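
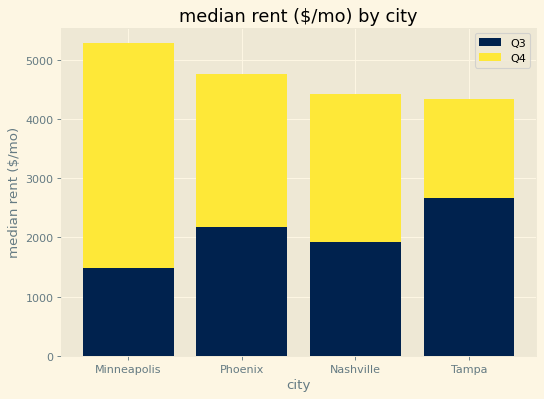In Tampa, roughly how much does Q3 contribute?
≈ 2500

Q3 top ≈ 2500, bottom ≈ 0; segment ≈ 2500.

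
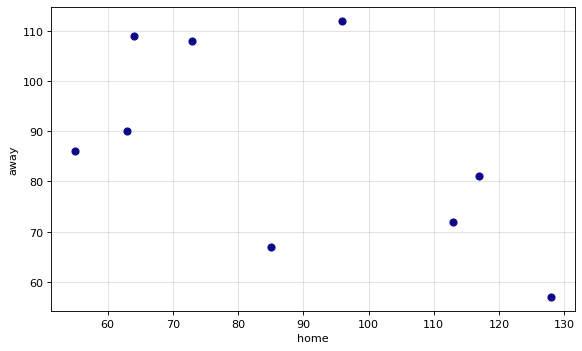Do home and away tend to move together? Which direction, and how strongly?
Points are negatively correlated; moderate (|r| ≈ 0.6).

negative, moderate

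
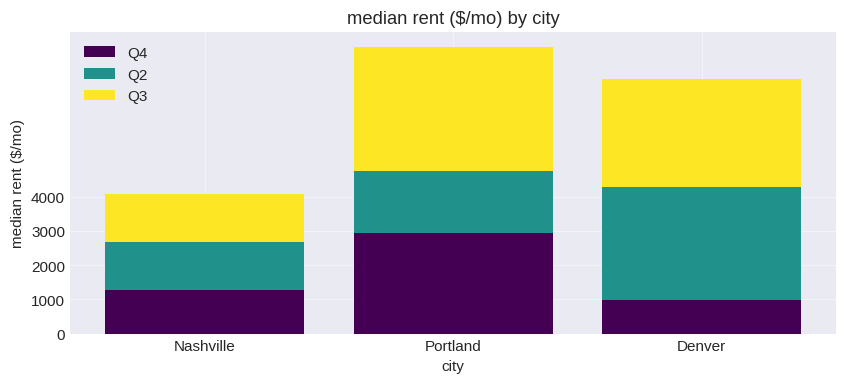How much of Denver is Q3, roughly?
Q3 top ≈ 7000, bottom ≈ 4000; segment ≈ 3000.

≈ 3000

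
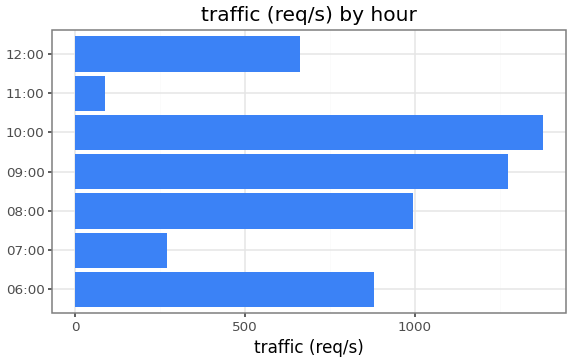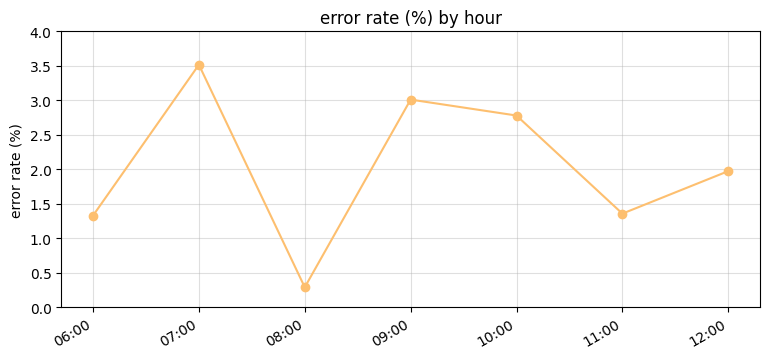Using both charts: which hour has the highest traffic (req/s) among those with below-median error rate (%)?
Chart 2 median error rate (%) ≈ 2; below-median hours: 06:00, 08:00, 11:00. Among those, 08:00 has the highest traffic (req/s) (≈ 1000).

08:00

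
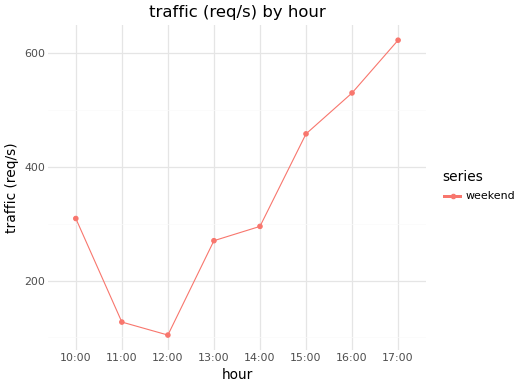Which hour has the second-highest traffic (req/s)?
16:00

Top 3: 17:00 ≈ 600, 16:00 ≈ 550, 15:00 ≈ 450.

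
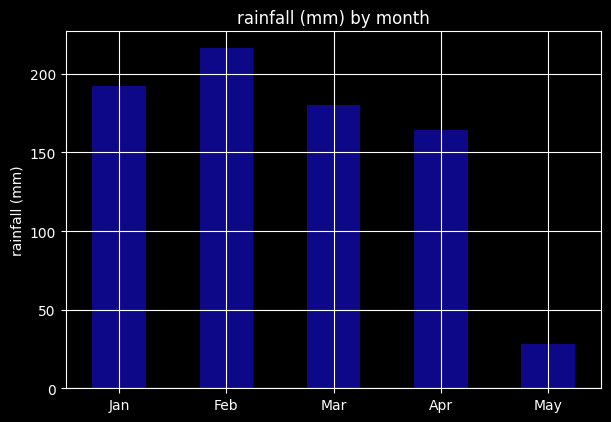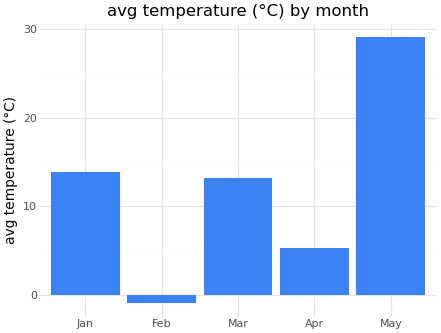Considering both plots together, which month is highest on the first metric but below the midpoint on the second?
Chart 2 median avg temperature (°C) ≈ 15; below-median months: Feb, Apr. Among those, Feb has the highest rainfall (mm) (≈ 220).

Feb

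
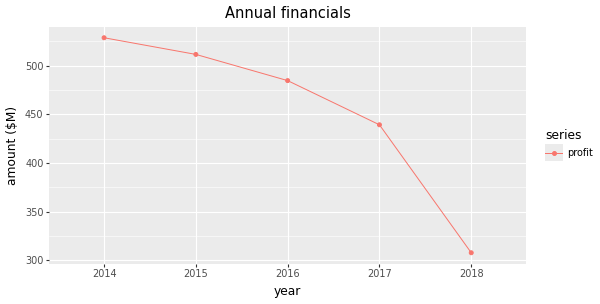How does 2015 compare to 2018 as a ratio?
2015 ≈ 520, 2018 ≈ 300; 520/300 ≈ 1.73.

≈ 1.73×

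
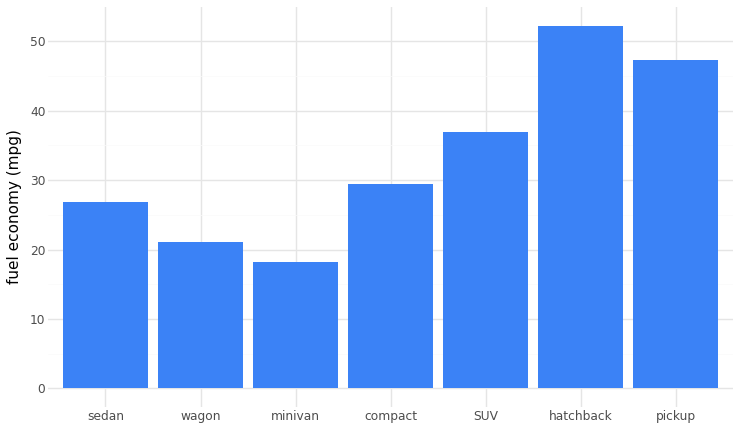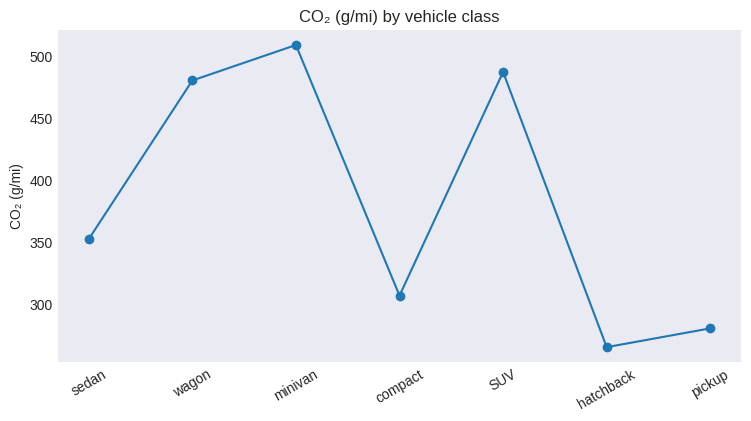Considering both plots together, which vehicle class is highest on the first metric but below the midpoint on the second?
Chart 2 median CO₂ (g/mi) ≈ 350; below-median vehicle classes: compact, hatchback, pickup. Among those, hatchback has the highest fuel economy (mpg) (≈ 50).

hatchback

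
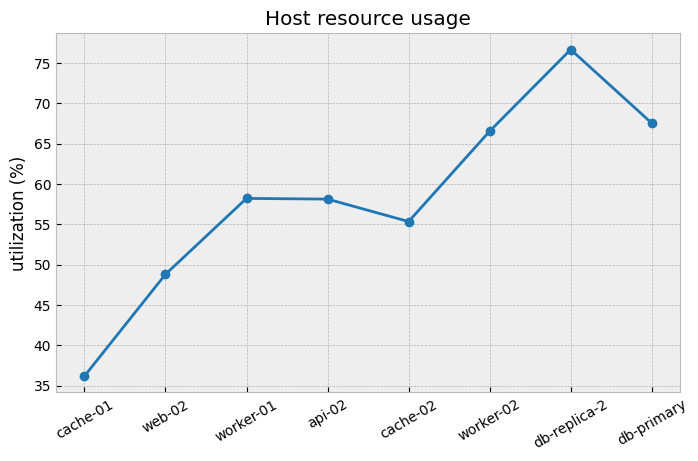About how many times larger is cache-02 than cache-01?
≈ 1.57×

cache-02 ≈ 55, cache-01 ≈ 35; 55/35 ≈ 1.57.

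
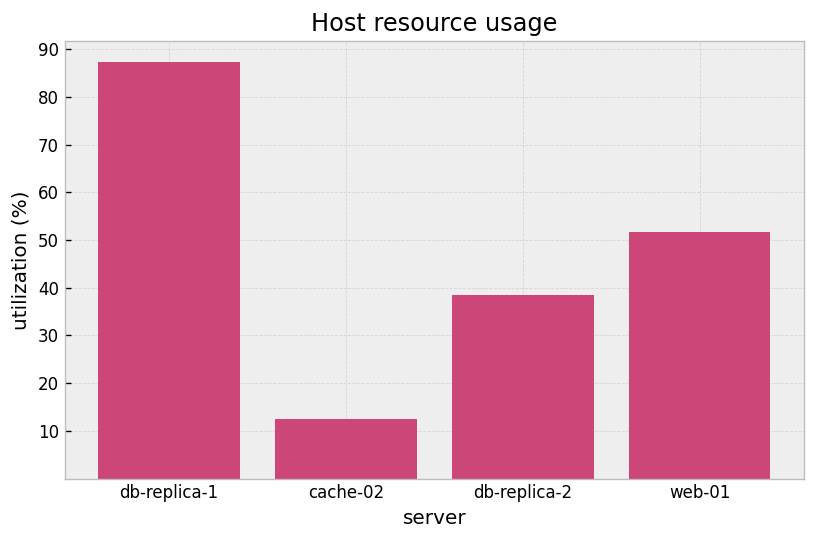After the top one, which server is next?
web-01

Top 3: db-replica-1 ≈ 90, web-01 ≈ 50, db-replica-2 ≈ 40.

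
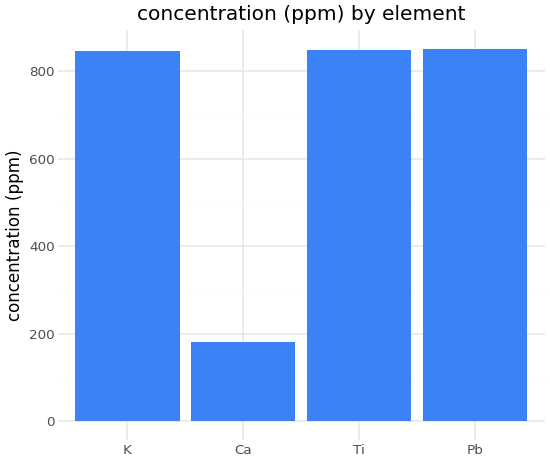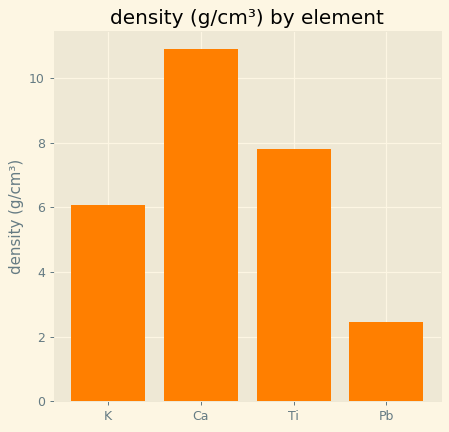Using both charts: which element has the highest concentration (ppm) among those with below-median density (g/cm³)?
Pb

Chart 2 median density (g/cm³) ≈ 7; below-median elements: K, Pb. Among those, Pb has the highest concentration (ppm) (≈ 900).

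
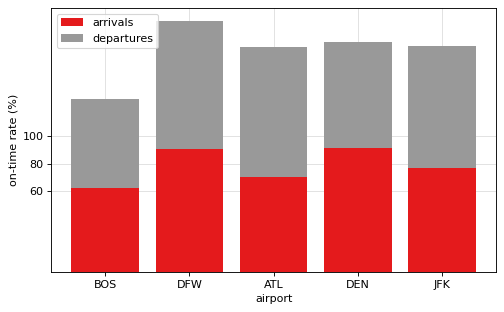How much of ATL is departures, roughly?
departures top ≈ 160, bottom ≈ 80; segment ≈ 80.

≈ 80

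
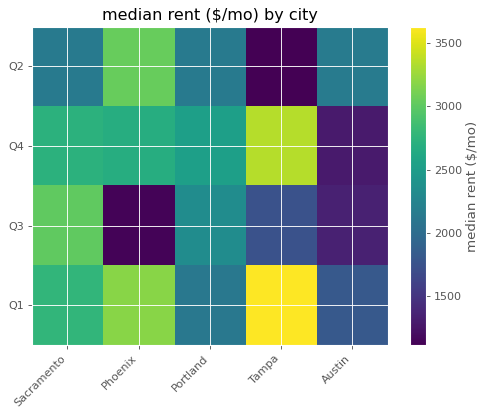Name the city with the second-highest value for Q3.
Portland

Top 3 for Q3: Sacramento ≈ 3000, Portland ≈ 2500, Tampa ≈ 1500.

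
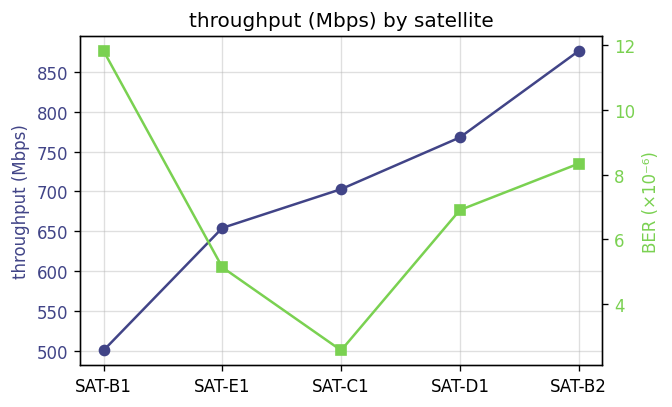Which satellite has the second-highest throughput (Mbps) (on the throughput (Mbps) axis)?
SAT-D1

Top 3 (on the throughput (Mbps) axis): SAT-B2 ≈ 900, SAT-D1 ≈ 750, SAT-C1 ≈ 700.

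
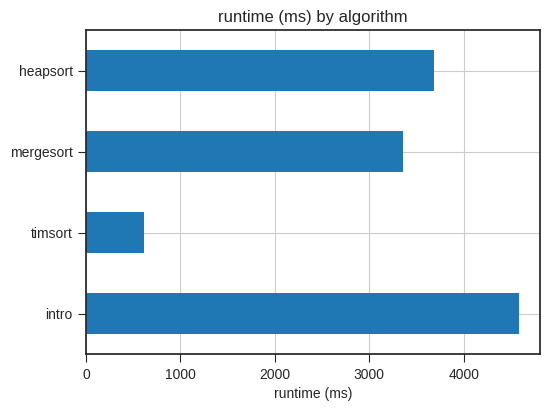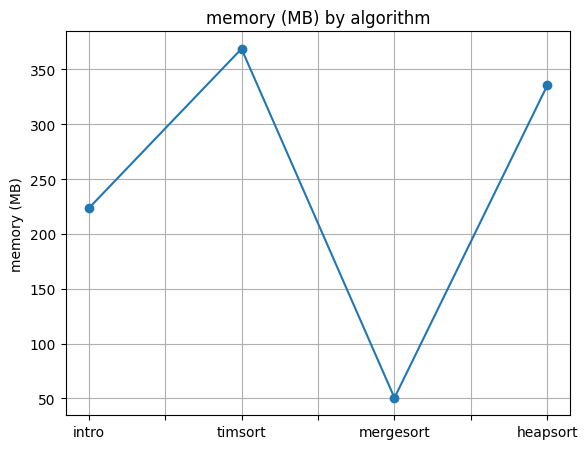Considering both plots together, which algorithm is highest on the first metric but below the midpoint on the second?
Chart 2 median memory (MB) ≈ 300; below-median algorithms: intro, mergesort. Among those, intro has the highest runtime (ms) (≈ 4500).

intro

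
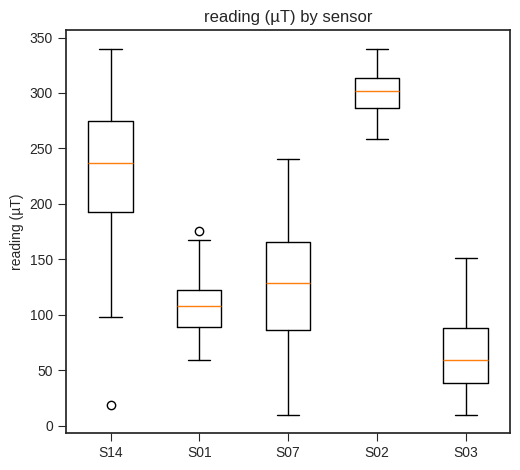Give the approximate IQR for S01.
Q3 ≈ 120, Q1 ≈ 80; IQR ≈ 40.

≈ 40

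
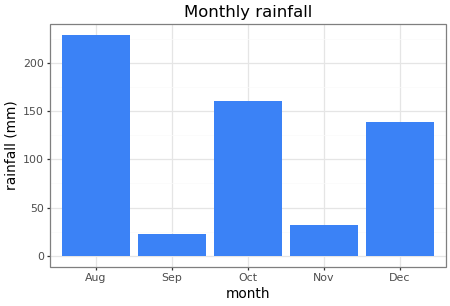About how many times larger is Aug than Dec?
≈ 1.57×

Aug ≈ 220, Dec ≈ 140; 220/140 ≈ 1.57.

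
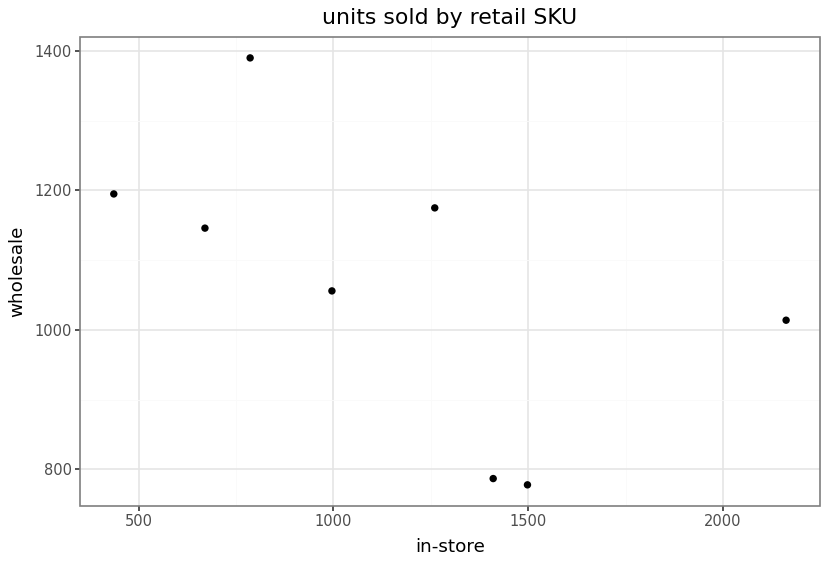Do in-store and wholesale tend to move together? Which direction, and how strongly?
Points are negatively correlated; moderate (|r| ≈ 0.6).

negative, moderate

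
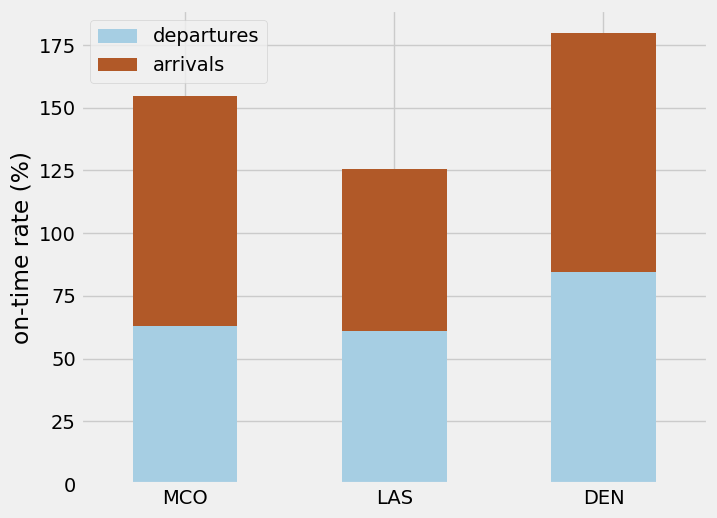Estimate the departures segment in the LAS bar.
departures top ≈ 60, bottom ≈ 0; segment ≈ 60.

≈ 60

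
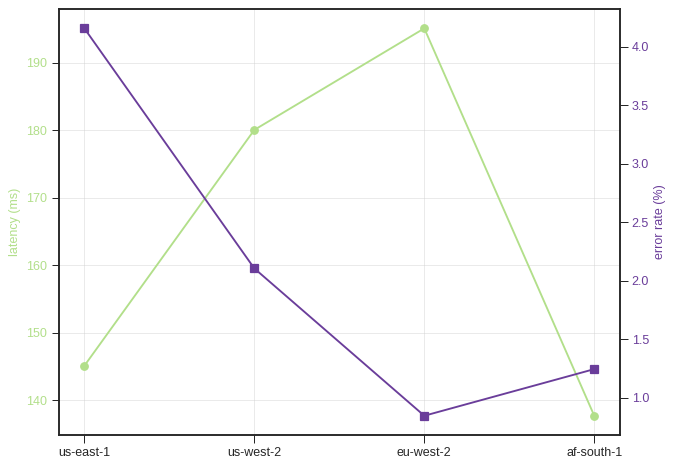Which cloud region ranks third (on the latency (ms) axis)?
Top 4 (on the latency (ms) axis): eu-west-2 ≈ 195, us-west-2 ≈ 180, us-east-1 ≈ 145, af-south-1 ≈ 140.

us-east-1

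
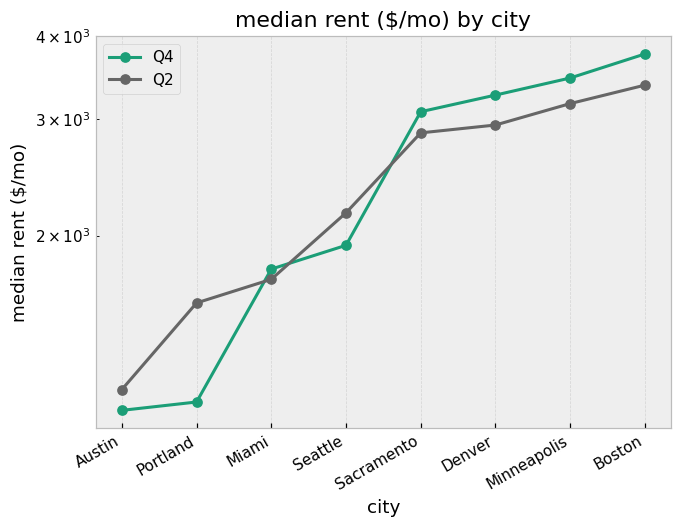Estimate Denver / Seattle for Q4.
Denver ≈ 3500, Seattle ≈ 2000; 3500/2000 ≈ 1.75.

≈ 1.75×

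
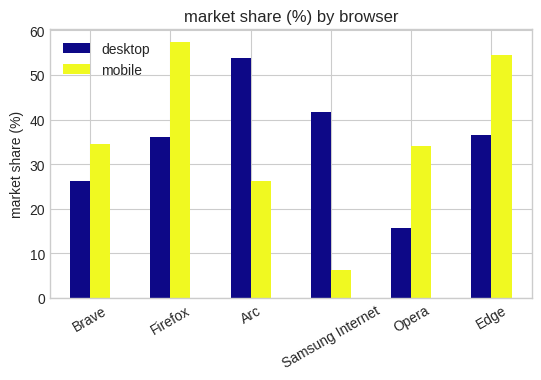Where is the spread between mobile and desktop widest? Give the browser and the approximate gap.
Samsung Internet: mobile ≈ 5, desktop ≈ 40 → gap ≈ 35. Next-largest (Arc) is only ≈ 30.

Samsung Internet, ≈ 35 %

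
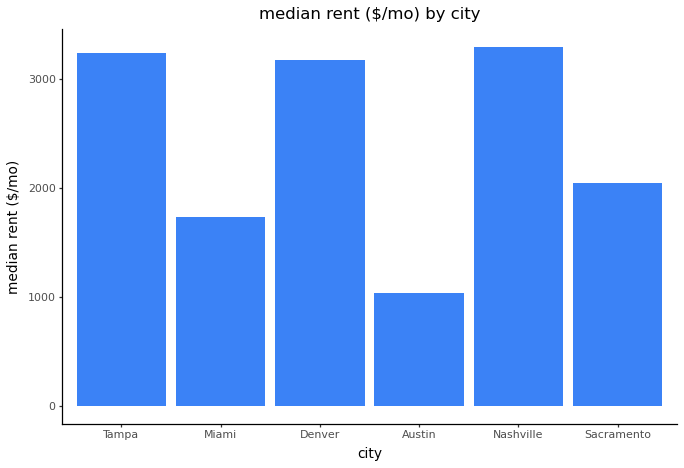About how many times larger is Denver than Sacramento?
Denver ≈ 3000, Sacramento ≈ 2000; 3000/2000 ≈ 1.5.

≈ 1.5×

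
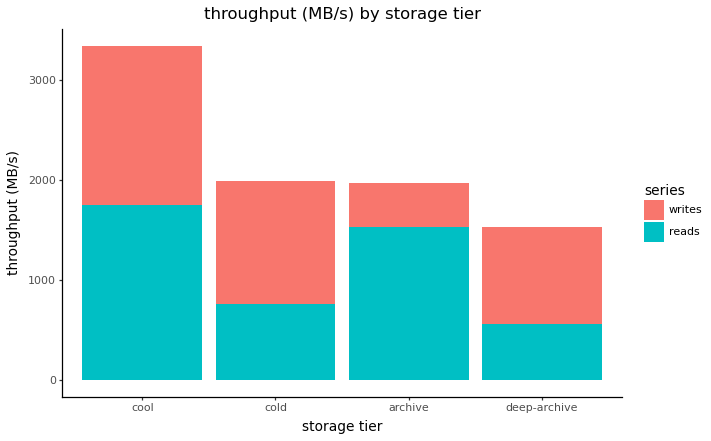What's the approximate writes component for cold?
writes top ≈ 2000, bottom ≈ 1000; segment ≈ 1000.

≈ 1000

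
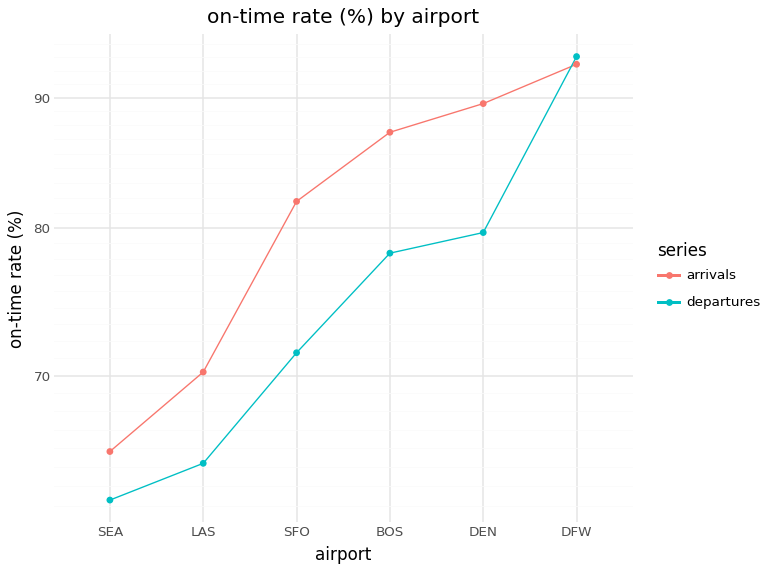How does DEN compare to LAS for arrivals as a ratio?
DEN ≈ 90, LAS ≈ 70; 90/70 ≈ 1.29.

≈ 1.29×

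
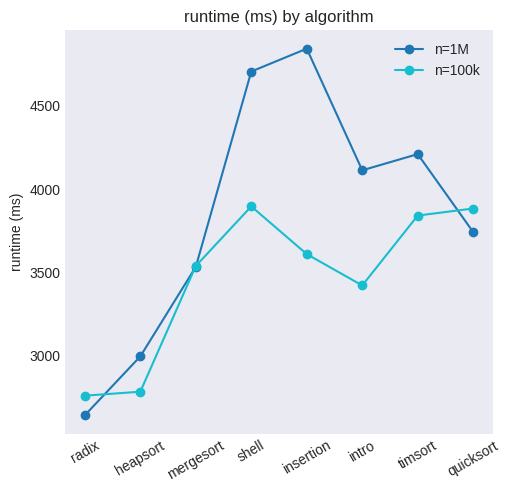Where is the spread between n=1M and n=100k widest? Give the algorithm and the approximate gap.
insertion: n=1M ≈ 4800, n=100k ≈ 3600 → gap ≈ 1200. Next-largest (shell) is only ≈ 1000.

insertion, ≈ 1200 ms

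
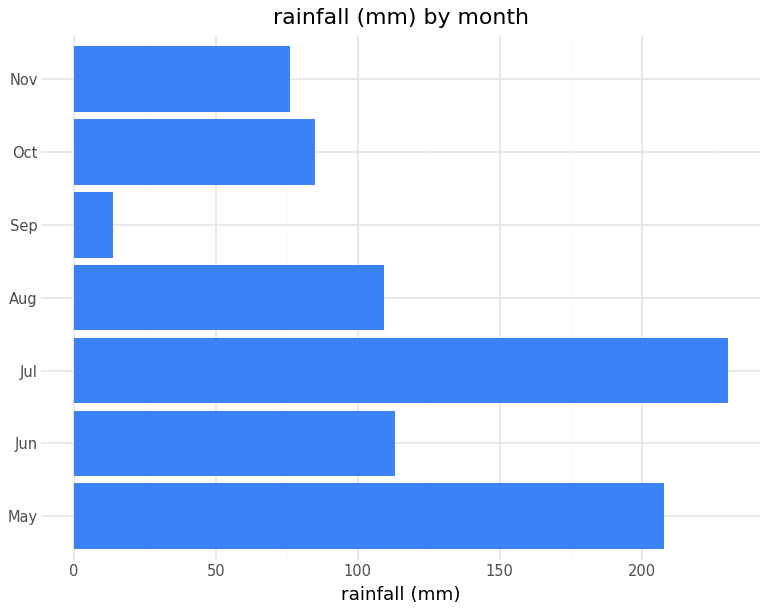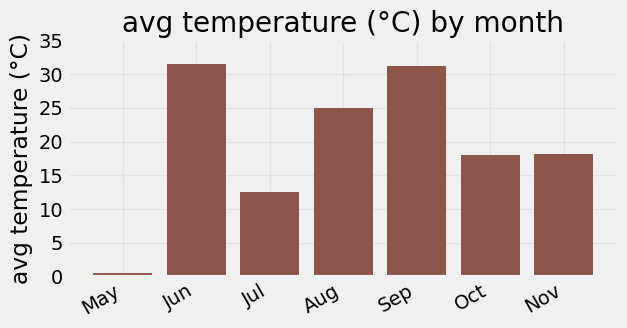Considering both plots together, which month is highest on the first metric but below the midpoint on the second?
Chart 2 median avg temperature (°C) ≈ 20; below-median months: May, Jul, Oct. Among those, Jul has the highest rainfall (mm) (≈ 225).

Jul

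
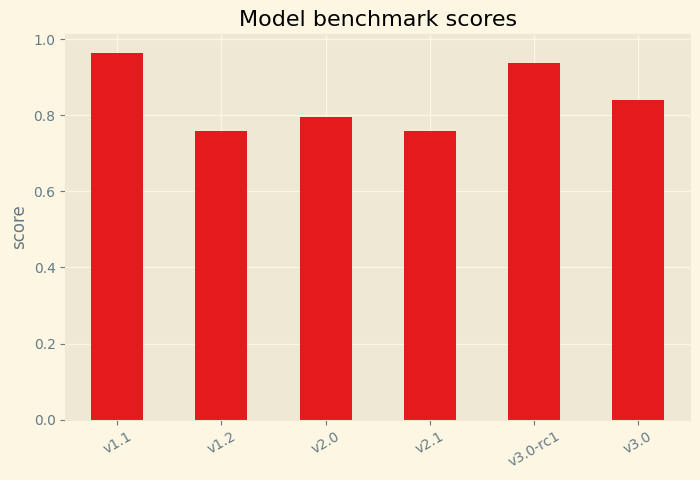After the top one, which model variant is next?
Top 3: v1.1 ≈ 1.0, v3.0-rc1 ≈ 0.9, v3.0 ≈ 0.8.

v3.0-rc1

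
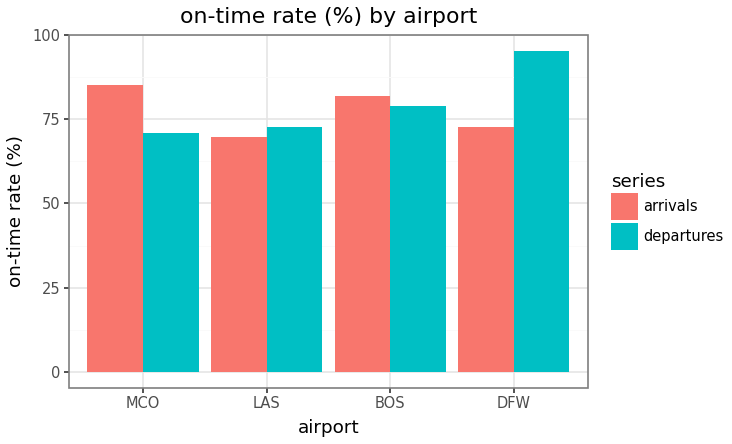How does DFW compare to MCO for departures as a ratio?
DFW ≈ 100, MCO ≈ 70; 100/70 ≈ 1.43.

≈ 1.43×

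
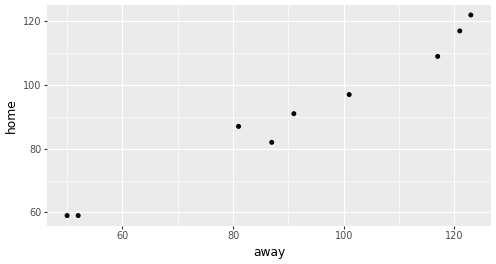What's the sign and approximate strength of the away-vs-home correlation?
Points are positively correlated; strong (|r| ≈ 1.0).

positive, strong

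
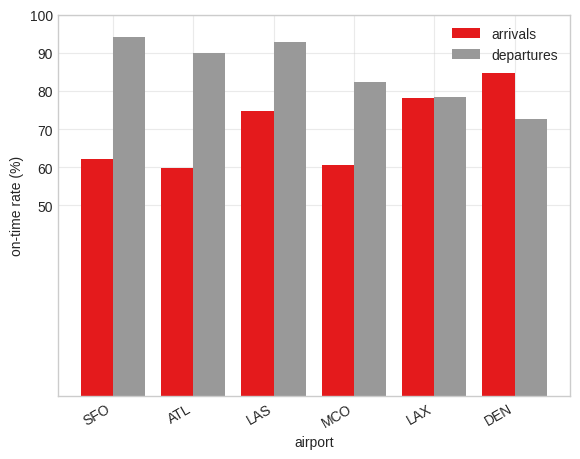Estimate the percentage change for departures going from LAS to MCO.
LAS ≈ 90, MCO ≈ 80; (80 − 90) / 90 ≈ -11.1%.

≈ -11.1%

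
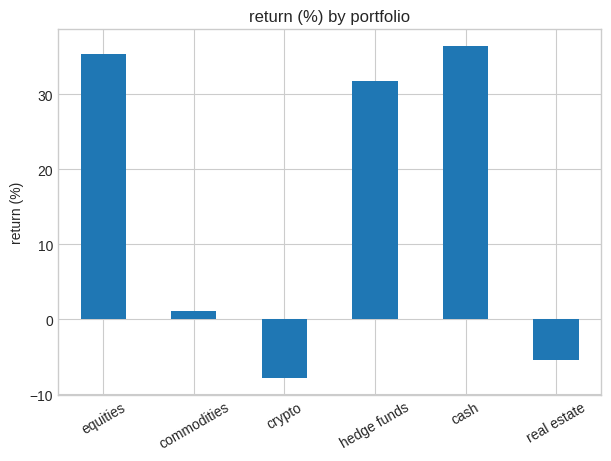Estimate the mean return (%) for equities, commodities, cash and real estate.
(35 + 0 + 35 + -5) / 4 ≈ 16.

≈ 16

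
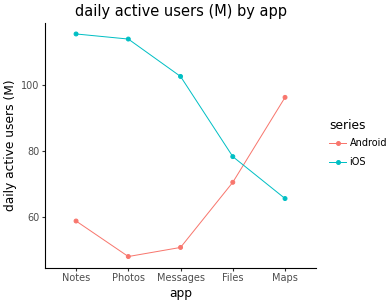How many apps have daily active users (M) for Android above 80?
Above 80: Maps.

1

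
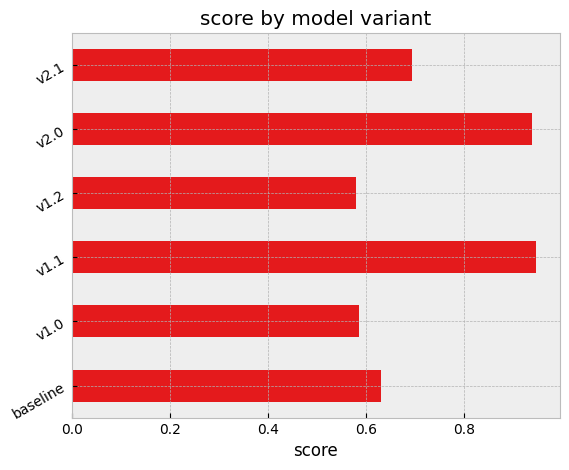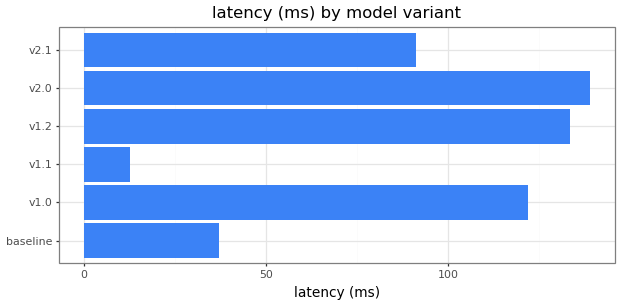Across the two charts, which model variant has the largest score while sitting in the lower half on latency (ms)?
v1.1

Chart 2 median latency (ms) ≈ 100; below-median model variants: baseline, v1.1, v2.1. Among those, v1.1 has the highest score (≈ 0.9).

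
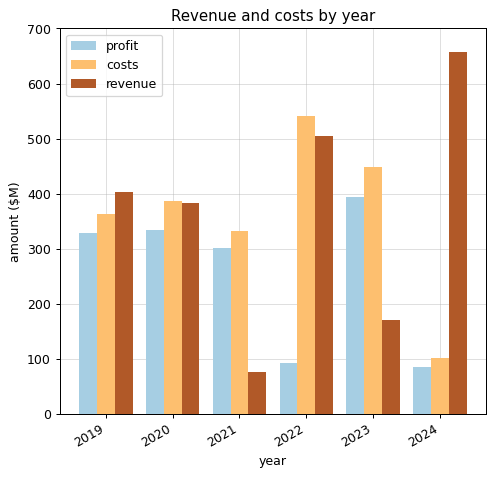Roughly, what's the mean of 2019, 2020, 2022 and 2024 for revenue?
≈ 500

(400 + 400 + 500 + 700) / 4 ≈ 500.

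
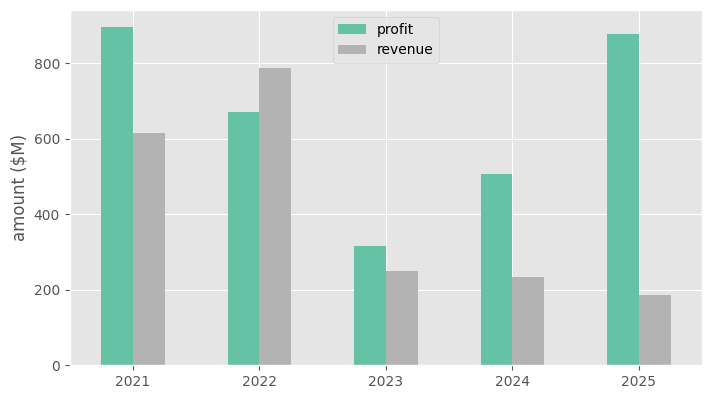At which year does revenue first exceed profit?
2022

2021: revenue ≈ 600 vs profit ≈ 900 (not yet); 2022: revenue ≈ 800 vs profit ≈ 700 (first crossover).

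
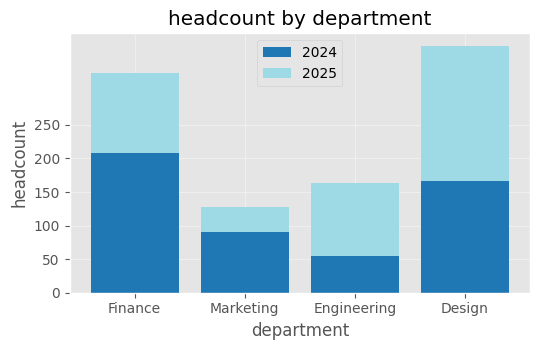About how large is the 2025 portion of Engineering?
≈ 100

2025 top ≈ 150, bottom ≈ 50; segment ≈ 100.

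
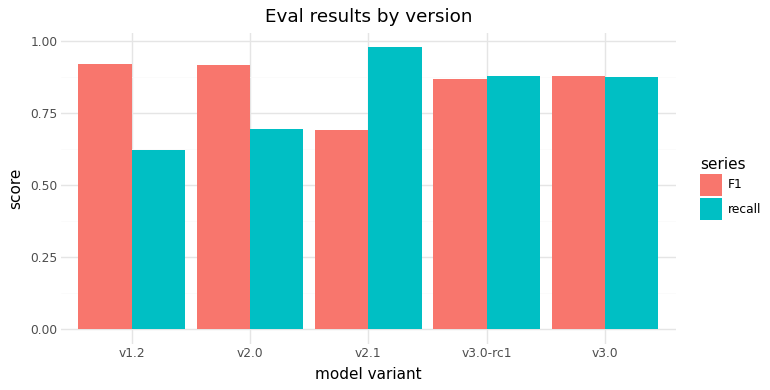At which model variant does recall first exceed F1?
v2.1

v2.0: recall ≈ 0.7 vs F1 ≈ 0.9 (not yet); v2.1: recall ≈ 1.0 vs F1 ≈ 0.7 (first crossover).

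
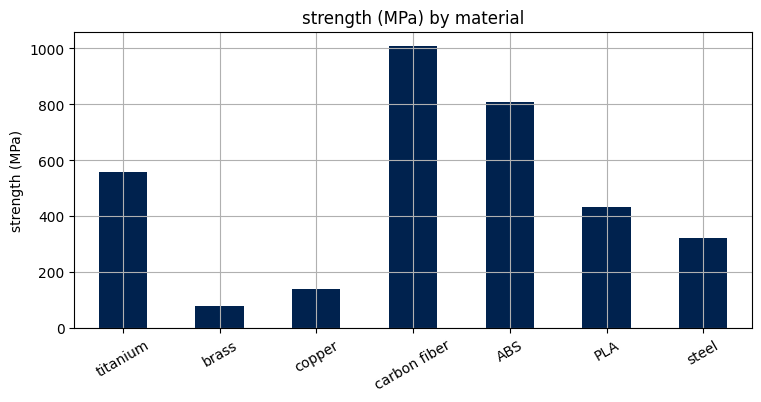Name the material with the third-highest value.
Top 4: carbon fiber ≈ 1000, ABS ≈ 800, titanium ≈ 600, PLA ≈ 400.

titanium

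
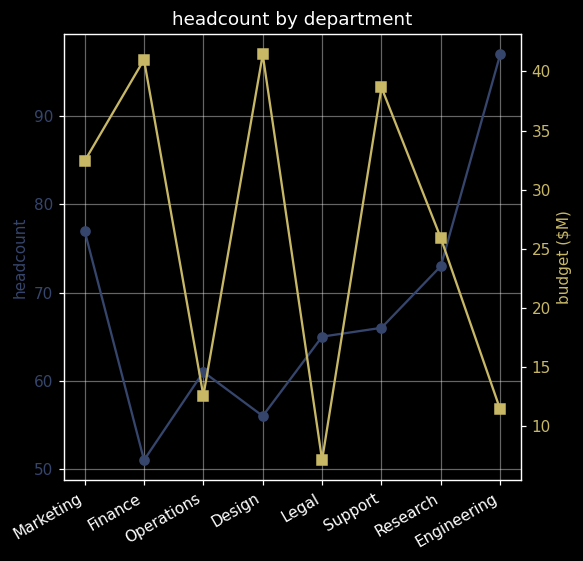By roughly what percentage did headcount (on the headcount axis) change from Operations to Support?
Operations ≈ 60, Support ≈ 65; (65 − 60) / 60 ≈ +8.3%.

≈ +8.3%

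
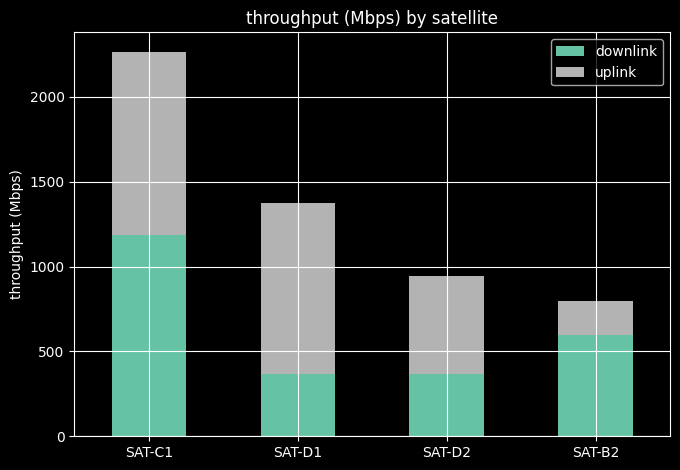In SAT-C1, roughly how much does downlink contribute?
≈ 1200

downlink top ≈ 1200, bottom ≈ 0; segment ≈ 1200.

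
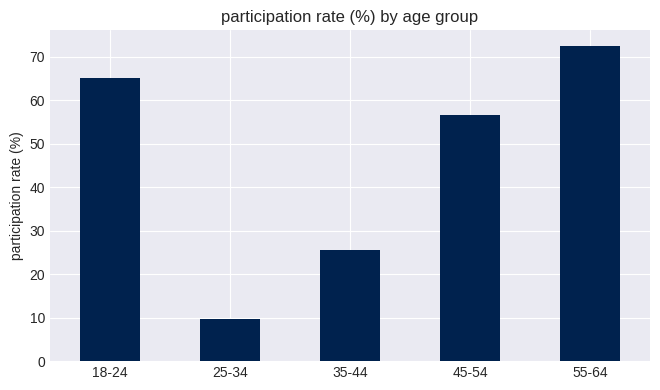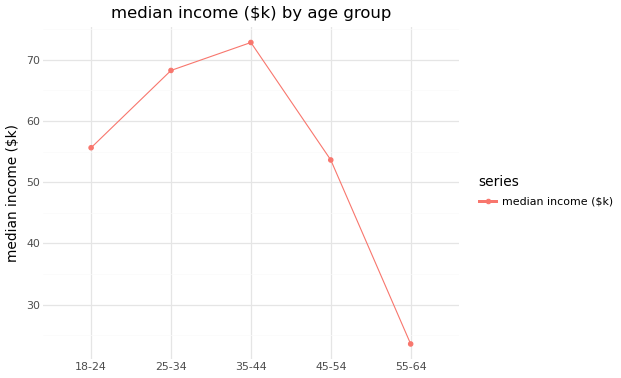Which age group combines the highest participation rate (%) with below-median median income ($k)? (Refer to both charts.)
Chart 2 median median income ($k) ≈ 60; below-median age groups: 45-54, 55-64. Among those, 55-64 has the highest participation rate (%) (≈ 70).

55-64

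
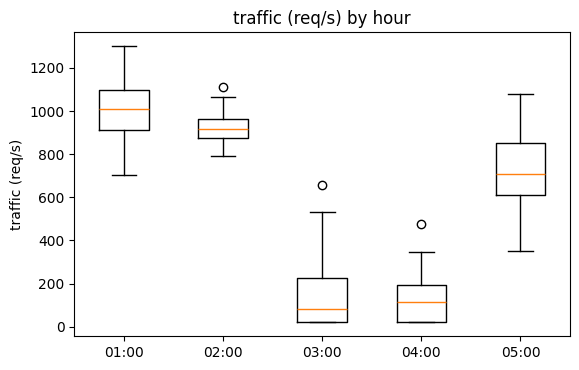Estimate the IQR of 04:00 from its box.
Q3 ≈ 200, Q1 ≈ 0; IQR ≈ 200.

≈ 200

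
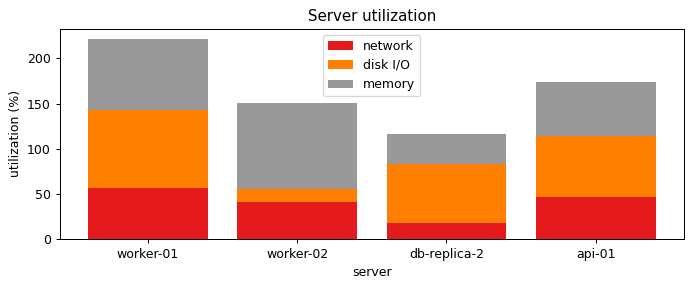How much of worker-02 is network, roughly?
≈ 40

network top ≈ 40, bottom ≈ 0; segment ≈ 40.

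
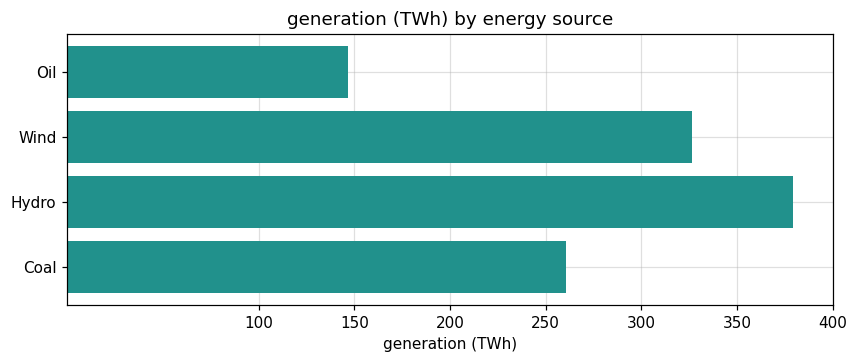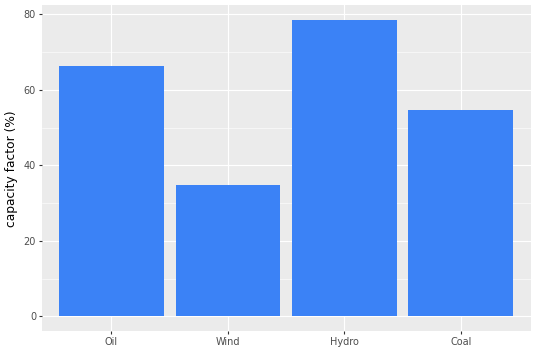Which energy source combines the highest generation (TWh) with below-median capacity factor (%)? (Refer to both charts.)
Chart 2 median capacity factor (%) ≈ 60; below-median energy sources: Wind, Coal. Among those, Wind has the highest generation (TWh) (≈ 350).

Wind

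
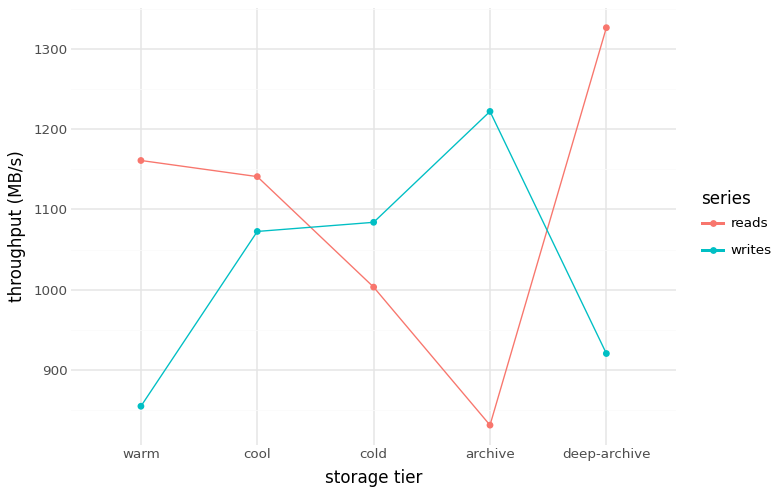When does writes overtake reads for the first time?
cold

cool: writes ≈ 1050 vs reads ≈ 1150 (not yet); cold: writes ≈ 1100 vs reads ≈ 1000 (first crossover).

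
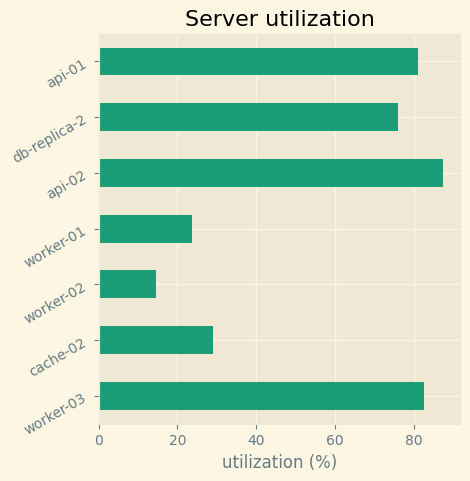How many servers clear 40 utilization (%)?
Above 40: worker-03, api-02, db-replica-2, api-01.

4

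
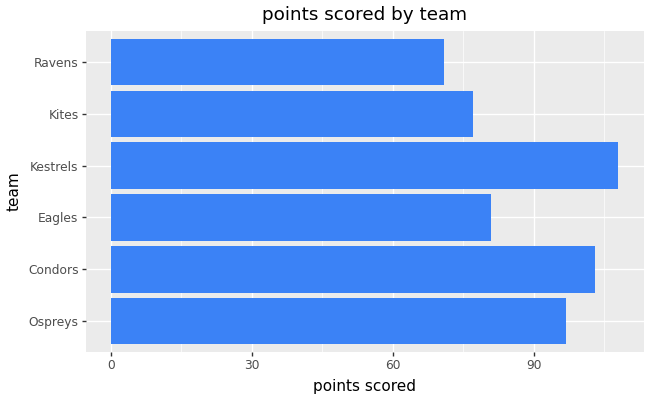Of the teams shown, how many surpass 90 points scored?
3

Above 90: Ospreys, Condors, Kestrels.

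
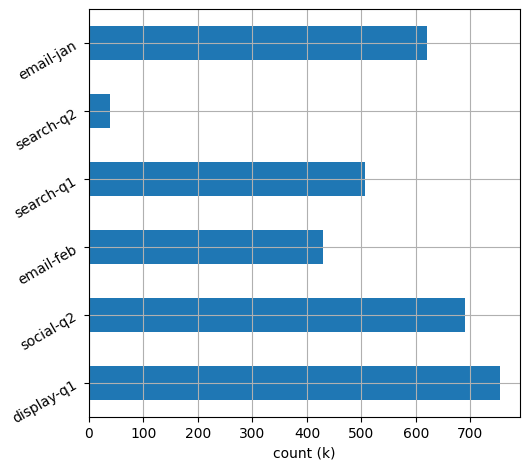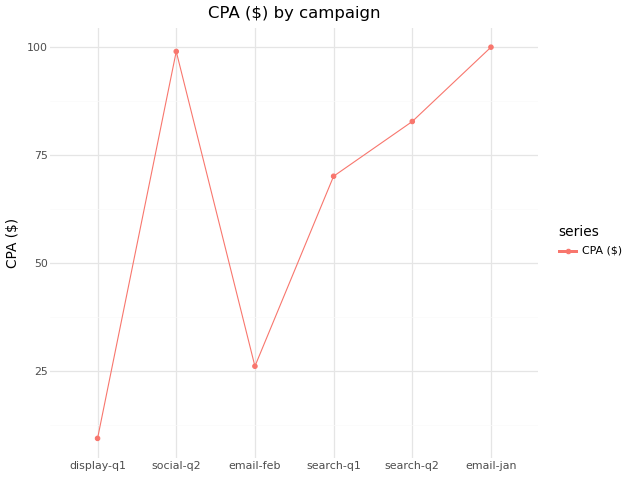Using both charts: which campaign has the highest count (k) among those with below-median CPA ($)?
display-q1

Chart 2 median CPA ($) ≈ 80; below-median campaigns: display-q1, email-feb, search-q1. Among those, display-q1 has the highest count (k) (≈ 800).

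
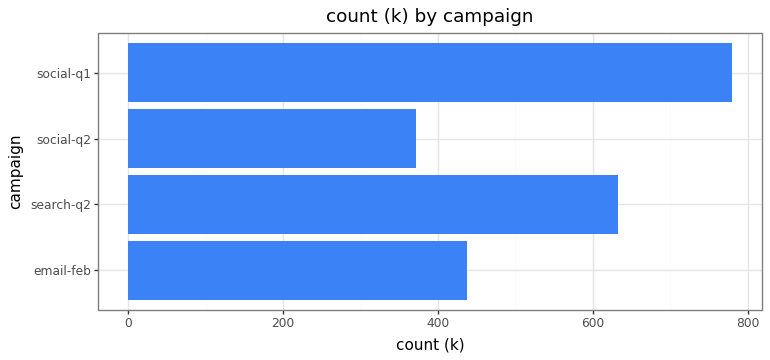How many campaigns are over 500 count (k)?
2

Above 500: search-q2, social-q1.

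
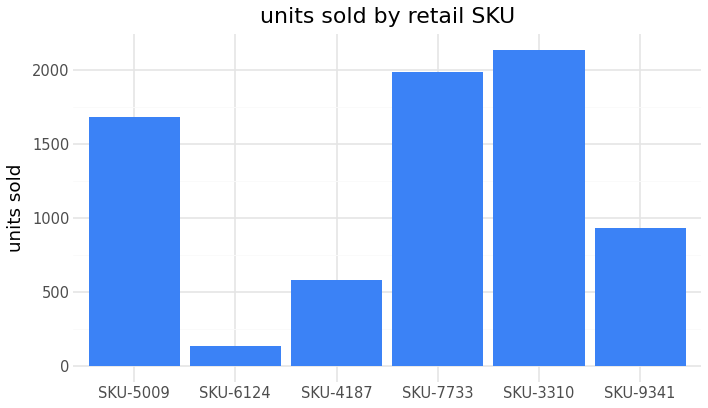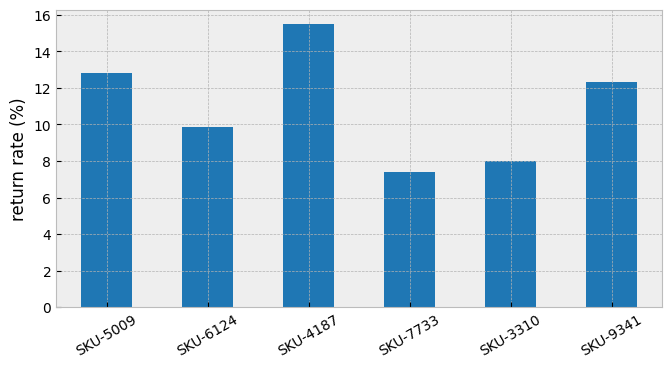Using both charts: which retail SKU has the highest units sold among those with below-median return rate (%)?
SKU-3310

Chart 2 median return rate (%) ≈ 12; below-median retail SKUs: SKU-6124, SKU-7733, SKU-3310. Among those, SKU-3310 has the highest units sold (≈ 2200).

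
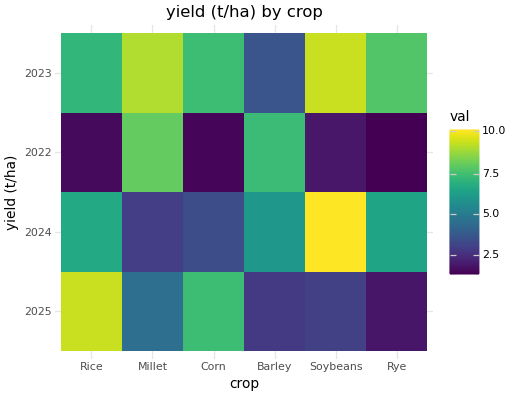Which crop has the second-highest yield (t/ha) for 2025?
Top 3 for 2025: Rice ≈ 9, Corn ≈ 7, Millet ≈ 5.

Corn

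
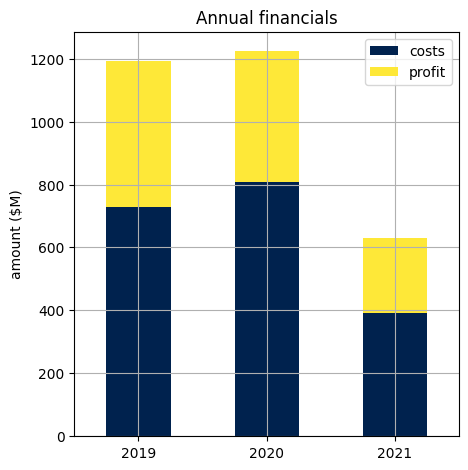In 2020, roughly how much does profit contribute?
profit top ≈ 1200, bottom ≈ 800; segment ≈ 400.

≈ 400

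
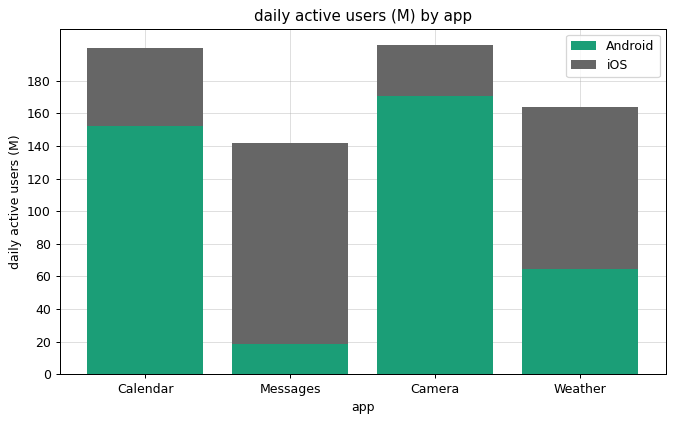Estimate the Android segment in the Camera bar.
≈ 180

Android top ≈ 180, bottom ≈ 0; segment ≈ 180.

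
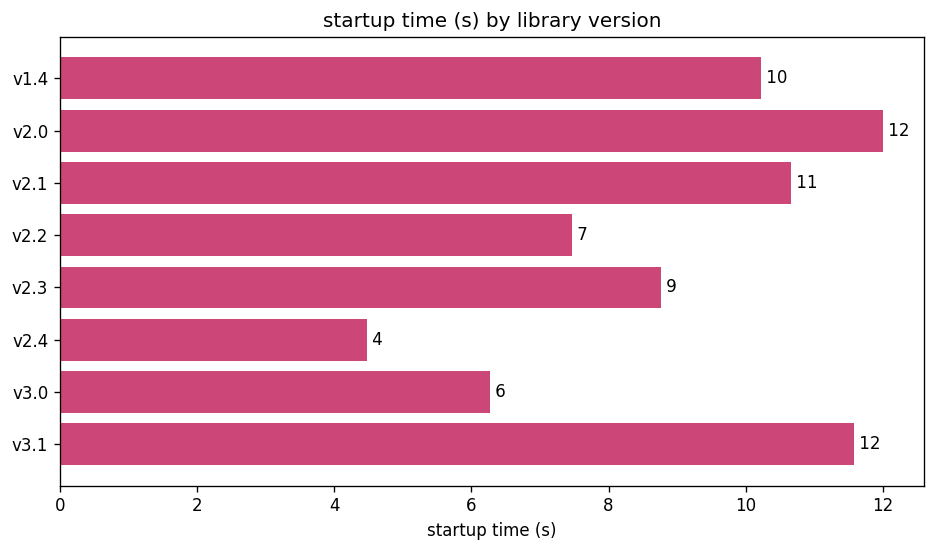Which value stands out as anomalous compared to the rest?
v2.4 ≈ 4; the rest sit between ≈ 6 and ≈ 12.

v2.4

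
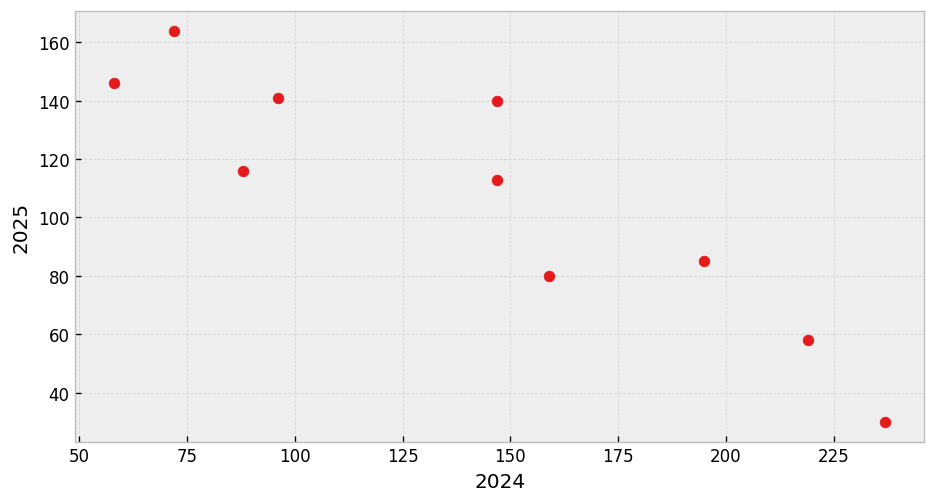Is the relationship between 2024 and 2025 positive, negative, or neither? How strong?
Points are negatively correlated; strong (|r| ≈ 0.9).

negative, strong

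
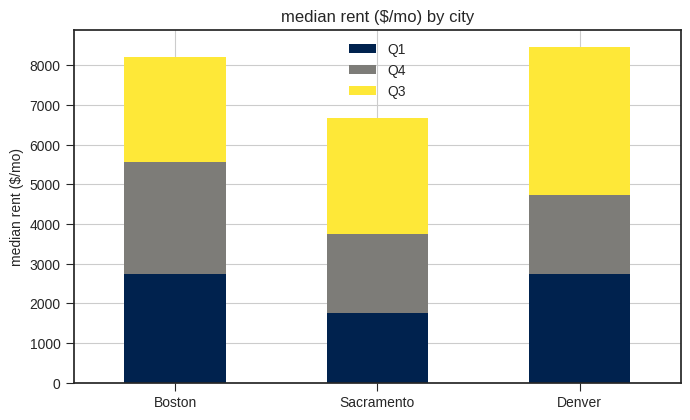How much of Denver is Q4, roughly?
Q4 top ≈ 5000, bottom ≈ 3000; segment ≈ 2000.

≈ 2000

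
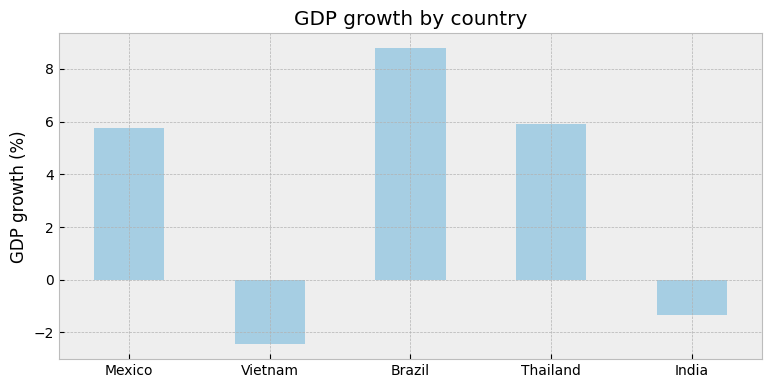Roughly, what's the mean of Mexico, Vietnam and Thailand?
(6 + -2 + 6) / 3 ≈ 3.

≈ 3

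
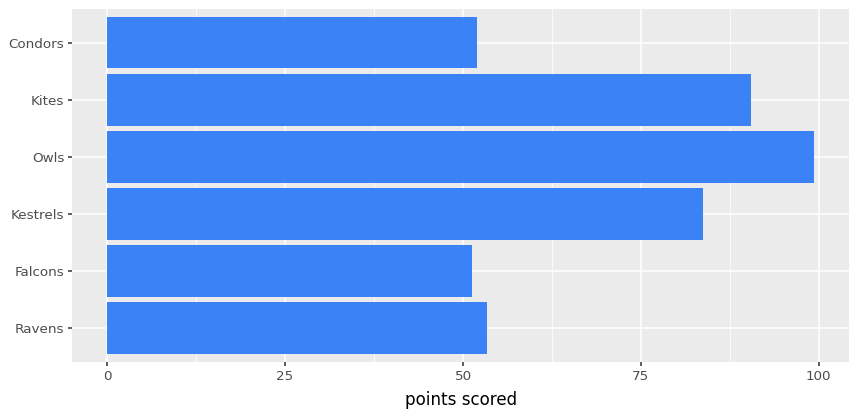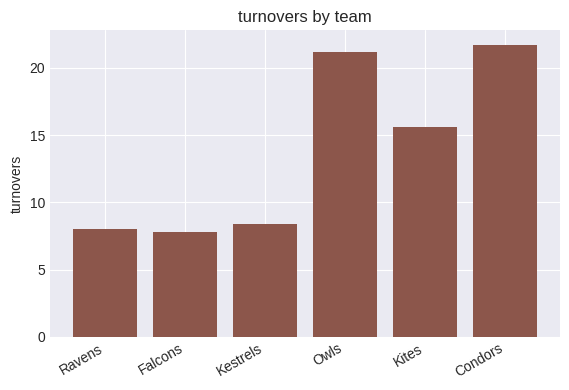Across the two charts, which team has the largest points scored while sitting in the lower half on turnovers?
Kestrels

Chart 2 median turnovers ≈ 12; below-median teams: Ravens, Falcons, Kestrels. Among those, Kestrels has the highest points scored (≈ 80).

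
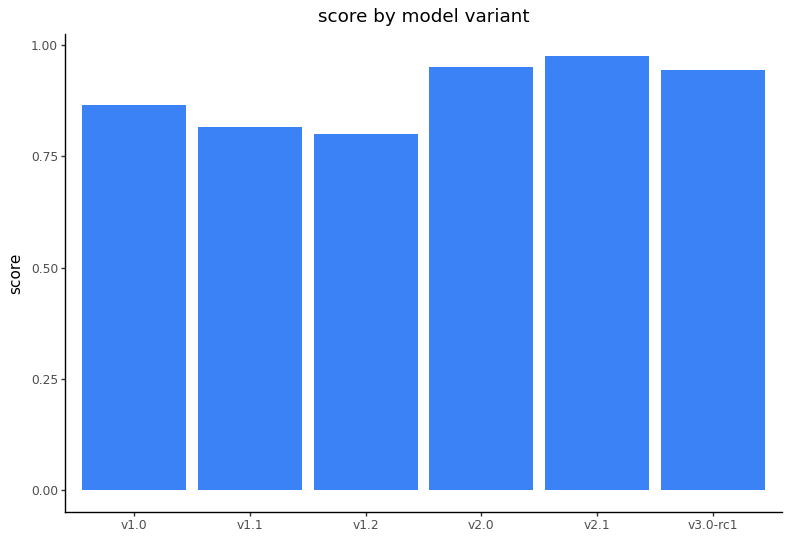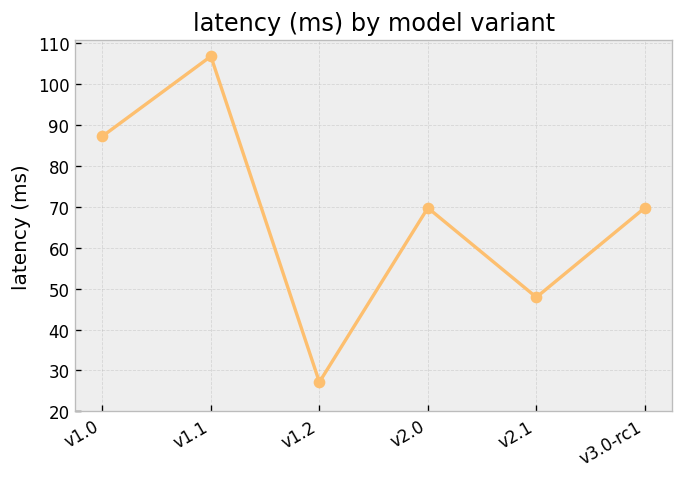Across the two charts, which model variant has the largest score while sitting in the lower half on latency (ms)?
Chart 2 median latency (ms) ≈ 70; below-median model variants: v1.2, v2.0, v2.1. Among those, v2.1 has the highest score (≈ 1).

v2.1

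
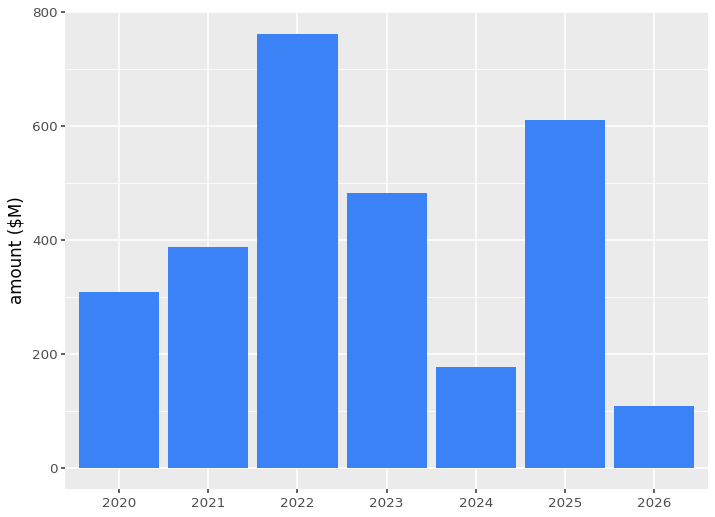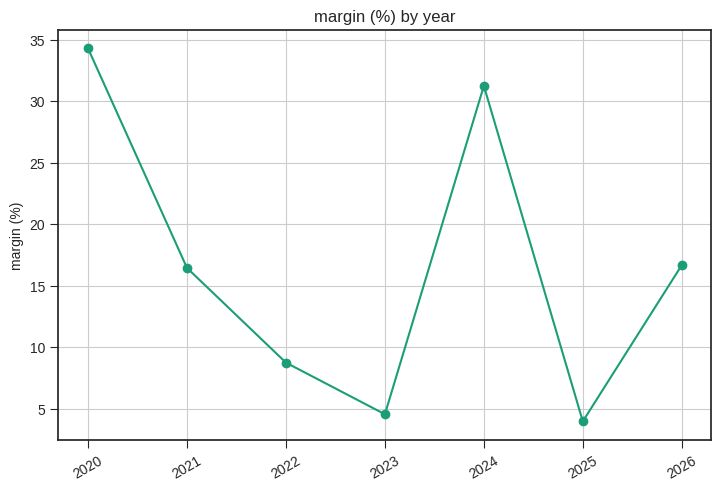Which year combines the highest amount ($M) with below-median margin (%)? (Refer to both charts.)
2022

Chart 2 median margin (%) ≈ 15; below-median years: 2022, 2023, 2025. Among those, 2022 has the highest amount ($M) (≈ 800).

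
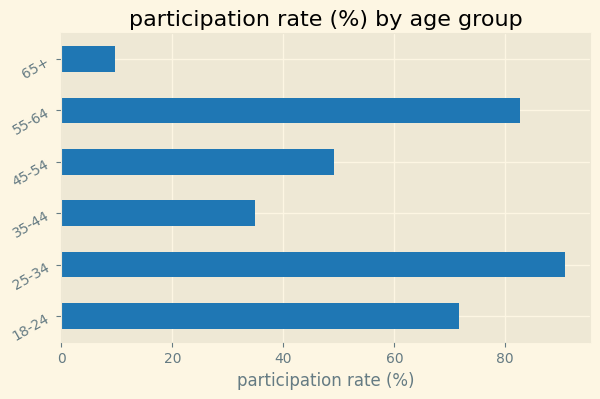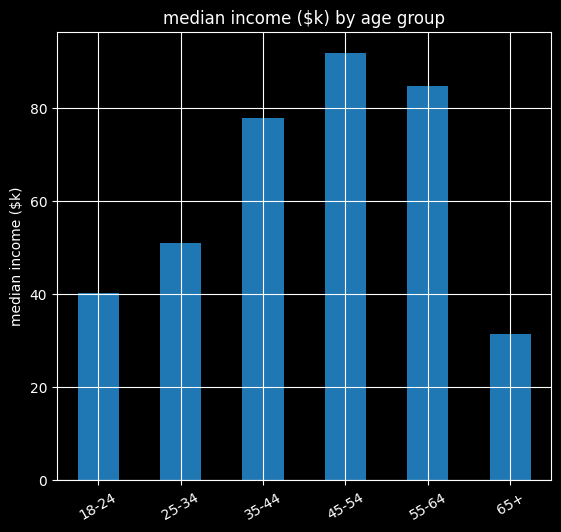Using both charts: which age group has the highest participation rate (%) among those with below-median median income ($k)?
Chart 2 median median income ($k) ≈ 60; below-median age groups: 18-24, 25-34, 65+. Among those, 25-34 has the highest participation rate (%) (≈ 90).

25-34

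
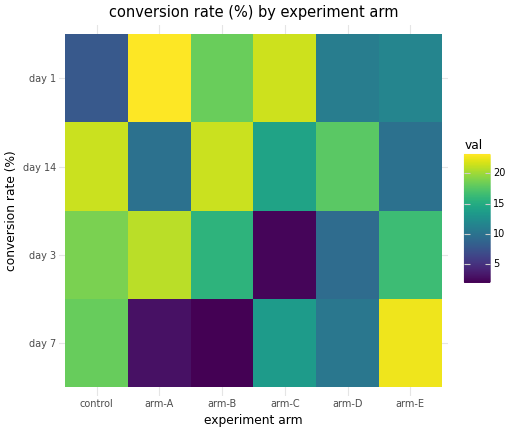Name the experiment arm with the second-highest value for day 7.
Top 3 for day 7: arm-E ≈ 22, control ≈ 18, arm-C ≈ 14.

control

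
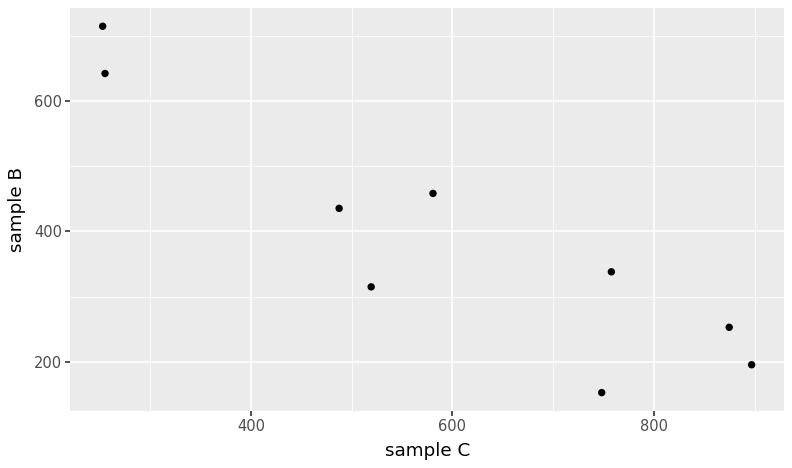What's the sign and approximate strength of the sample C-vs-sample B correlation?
negative, strong

Points are negatively correlated; strong (|r| ≈ 0.9).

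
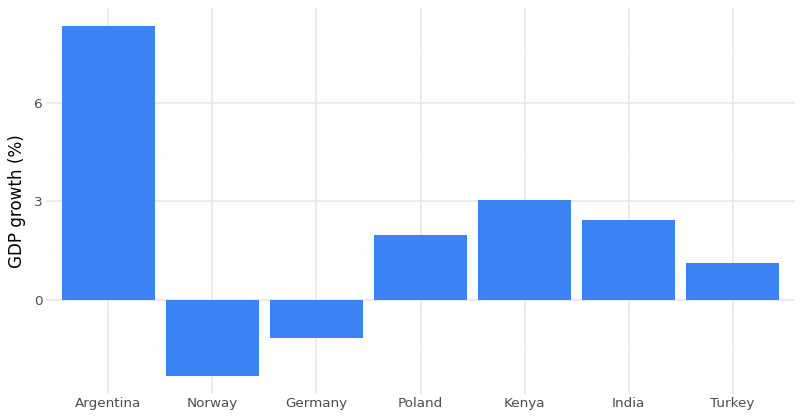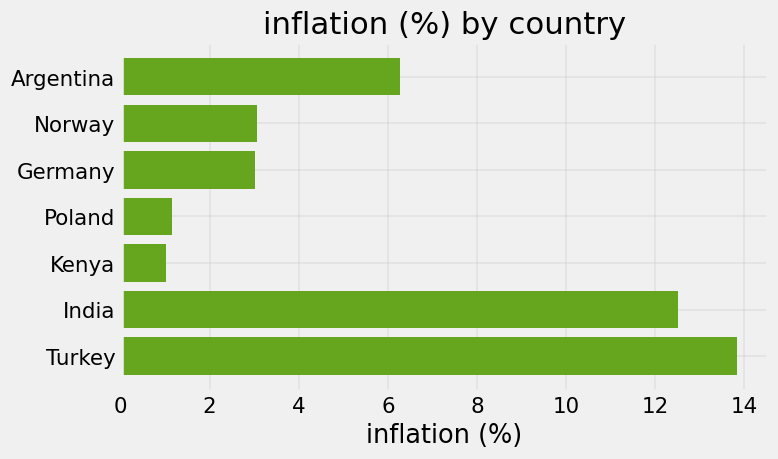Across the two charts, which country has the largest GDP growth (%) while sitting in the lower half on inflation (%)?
Chart 2 median inflation (%) ≈ 4; below-median countries: Germany, Poland, Kenya. Among those, Kenya has the highest GDP growth (%) (≈ 3).

Kenya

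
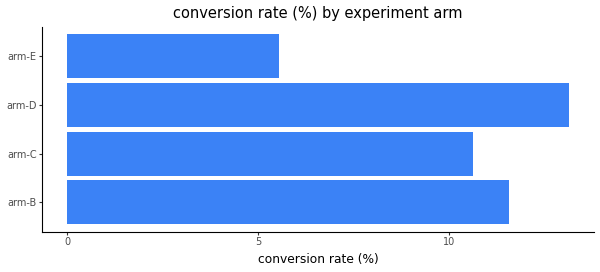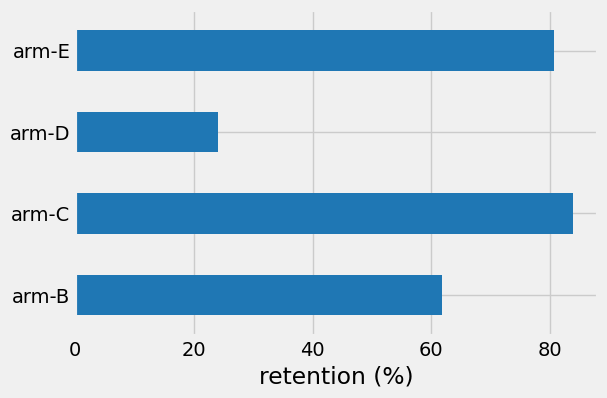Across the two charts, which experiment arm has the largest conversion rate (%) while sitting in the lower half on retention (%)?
arm-D

Chart 2 median retention (%) ≈ 70; below-median experiment arms: arm-B, arm-D. Among those, arm-D has the highest conversion rate (%) (≈ 14).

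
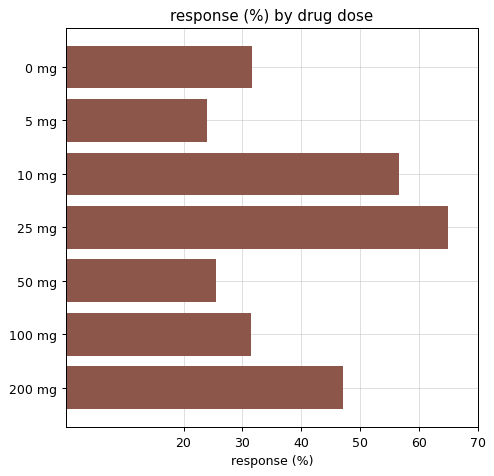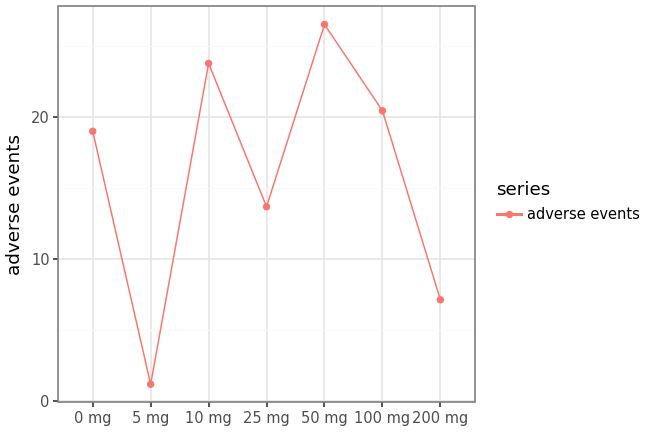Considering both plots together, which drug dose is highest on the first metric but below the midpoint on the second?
Chart 2 median adverse events ≈ 20; below-median drug doses: 5 mg, 25 mg, 200 mg. Among those, 25 mg has the highest response (%) (≈ 60).

25 mg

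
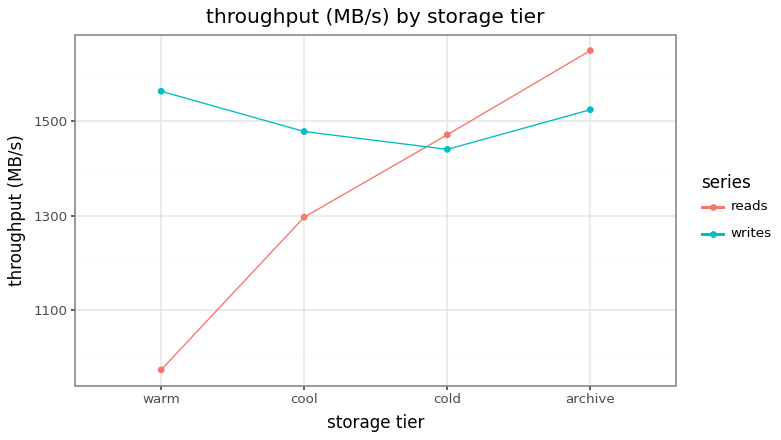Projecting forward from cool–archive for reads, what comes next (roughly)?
≈ 1750

Last three: 1300, 1500, 1600 → slope ≈ 150/step → next ≈ 1750.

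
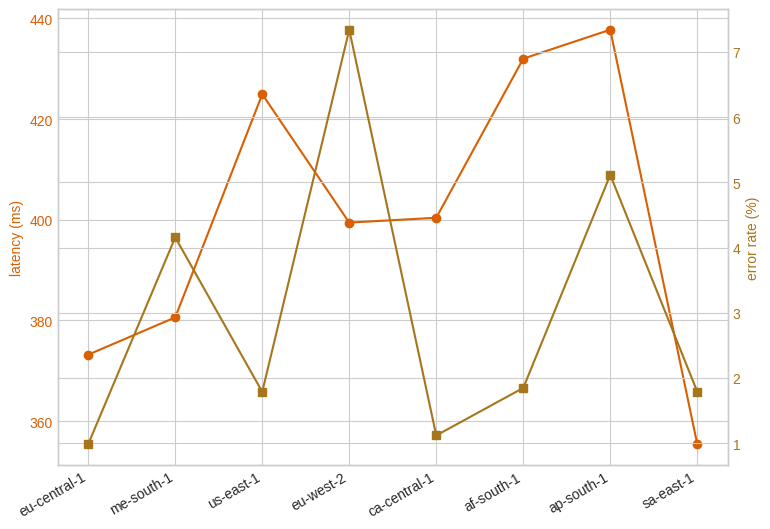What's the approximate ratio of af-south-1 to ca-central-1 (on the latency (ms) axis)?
af-south-1 ≈ 430, ca-central-1 ≈ 400; 430/400 ≈ 1.07.

≈ 1.07×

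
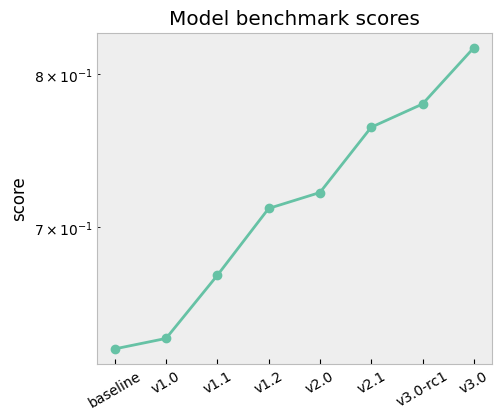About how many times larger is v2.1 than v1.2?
v2.1 ≈ 0.76, v1.2 ≈ 0.72; 0.76/0.72 ≈ 1.06.

≈ 1.06×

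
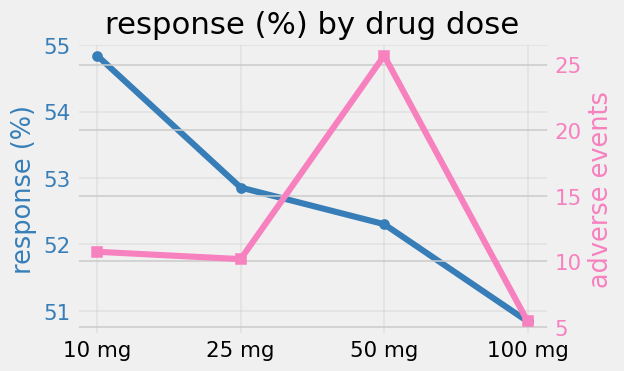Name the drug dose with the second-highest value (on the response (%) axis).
Top 3 (on the response (%) axis): 10 mg ≈ 55.0, 25 mg ≈ 53.0, 50 mg ≈ 52.5.

25 mg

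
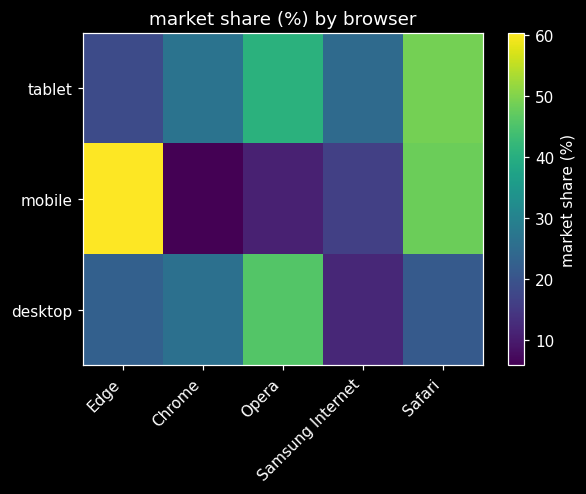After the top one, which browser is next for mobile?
Top 3 for mobile: Edge ≈ 60, Safari ≈ 50, Samsung Internet ≈ 15.

Safari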